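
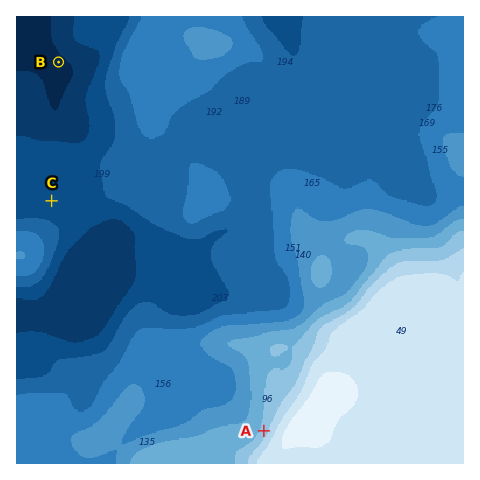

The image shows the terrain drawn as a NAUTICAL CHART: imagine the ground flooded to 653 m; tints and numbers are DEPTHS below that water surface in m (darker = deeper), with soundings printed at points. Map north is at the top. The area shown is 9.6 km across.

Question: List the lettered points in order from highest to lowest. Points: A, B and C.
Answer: A C B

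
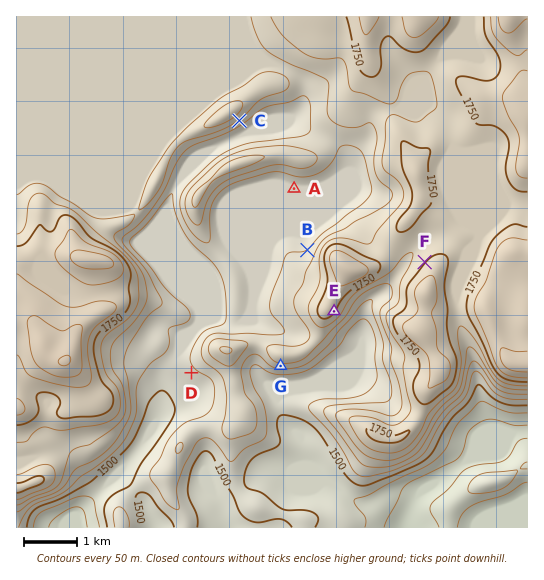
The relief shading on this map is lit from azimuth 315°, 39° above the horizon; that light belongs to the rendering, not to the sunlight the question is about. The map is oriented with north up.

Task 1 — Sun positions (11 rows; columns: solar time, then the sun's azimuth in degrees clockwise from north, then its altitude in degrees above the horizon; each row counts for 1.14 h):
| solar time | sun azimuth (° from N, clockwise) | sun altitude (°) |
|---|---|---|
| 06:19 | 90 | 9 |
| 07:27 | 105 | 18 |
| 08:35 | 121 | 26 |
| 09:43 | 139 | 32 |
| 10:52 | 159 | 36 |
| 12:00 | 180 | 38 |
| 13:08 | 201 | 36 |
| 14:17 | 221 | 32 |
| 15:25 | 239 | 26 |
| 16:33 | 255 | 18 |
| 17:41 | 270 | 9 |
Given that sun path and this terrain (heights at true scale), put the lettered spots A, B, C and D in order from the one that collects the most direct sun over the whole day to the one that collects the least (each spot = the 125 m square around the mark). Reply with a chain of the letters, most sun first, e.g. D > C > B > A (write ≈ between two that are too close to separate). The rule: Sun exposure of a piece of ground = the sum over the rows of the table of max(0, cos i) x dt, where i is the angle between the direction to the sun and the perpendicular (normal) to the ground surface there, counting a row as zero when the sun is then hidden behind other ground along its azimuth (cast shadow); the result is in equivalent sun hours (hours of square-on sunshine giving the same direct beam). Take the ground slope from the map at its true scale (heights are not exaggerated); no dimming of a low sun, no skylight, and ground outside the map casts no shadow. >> C > D > A > B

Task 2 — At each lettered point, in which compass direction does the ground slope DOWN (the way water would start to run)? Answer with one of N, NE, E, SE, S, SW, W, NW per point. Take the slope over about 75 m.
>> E SE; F NW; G S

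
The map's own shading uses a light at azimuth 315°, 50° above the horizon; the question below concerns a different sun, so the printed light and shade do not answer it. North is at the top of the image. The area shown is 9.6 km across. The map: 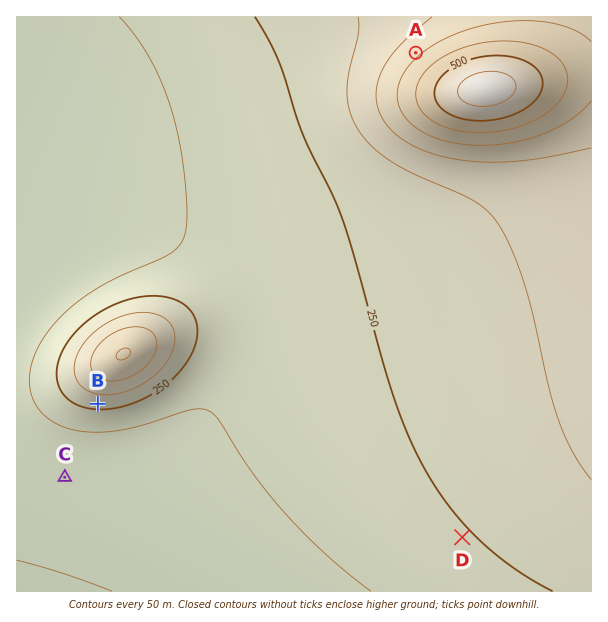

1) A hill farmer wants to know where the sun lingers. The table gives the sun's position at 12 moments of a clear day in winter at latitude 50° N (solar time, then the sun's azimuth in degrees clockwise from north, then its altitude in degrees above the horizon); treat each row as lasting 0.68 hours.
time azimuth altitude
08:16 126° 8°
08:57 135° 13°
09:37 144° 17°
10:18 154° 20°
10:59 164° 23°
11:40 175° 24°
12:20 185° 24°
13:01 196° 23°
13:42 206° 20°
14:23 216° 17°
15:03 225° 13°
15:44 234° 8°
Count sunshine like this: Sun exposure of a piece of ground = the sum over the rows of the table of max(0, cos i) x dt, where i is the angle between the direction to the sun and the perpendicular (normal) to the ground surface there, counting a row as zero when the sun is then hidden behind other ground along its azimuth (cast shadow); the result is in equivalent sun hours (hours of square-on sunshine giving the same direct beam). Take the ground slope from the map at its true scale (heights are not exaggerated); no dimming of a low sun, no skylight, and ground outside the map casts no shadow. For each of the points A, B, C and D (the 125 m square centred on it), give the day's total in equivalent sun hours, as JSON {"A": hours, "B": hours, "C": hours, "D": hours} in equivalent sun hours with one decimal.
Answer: {"A": 1.6, "B": 3.6, "C": 2.5, "D": 2.6}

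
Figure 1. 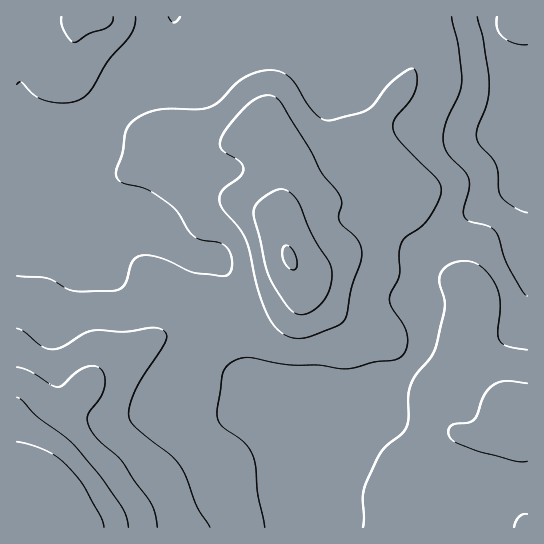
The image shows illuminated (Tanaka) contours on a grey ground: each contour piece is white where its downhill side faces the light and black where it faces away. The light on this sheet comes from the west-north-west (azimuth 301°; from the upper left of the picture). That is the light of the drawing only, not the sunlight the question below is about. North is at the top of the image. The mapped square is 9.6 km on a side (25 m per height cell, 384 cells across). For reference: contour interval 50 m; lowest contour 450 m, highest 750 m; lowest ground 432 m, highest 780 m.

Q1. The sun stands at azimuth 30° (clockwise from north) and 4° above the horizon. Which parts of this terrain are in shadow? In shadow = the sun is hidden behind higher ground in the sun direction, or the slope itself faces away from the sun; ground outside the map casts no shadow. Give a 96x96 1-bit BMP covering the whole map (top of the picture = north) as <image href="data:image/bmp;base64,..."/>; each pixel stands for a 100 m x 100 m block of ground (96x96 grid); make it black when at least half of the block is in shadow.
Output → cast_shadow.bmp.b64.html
<image width="96" height="96" href="data:image/bmp;base64,Qk2+BAAAAAAAAD4AAAAoAAAAYAAAAGAAAAABAAEAAAAAAIAEAAATCwAAEwsAAAIAAAAAAAAA////AAAAAAAAAAAAAAAAAAAAAAAAAAAAAAAAAAAAAAAAAAAAAAAAAAAAAAAAAAAAAAAAAAAAAAAAAAAAAAAAAAAAAAAAAAAAAAAAAAAAAAAAAAAAAAAAAAAAAAAAAAAAAAAAAAAAAAAAAAAAAAAAAAAAAAAAAAAAAAAAAAAAAAAAAAAAAAAAAAAAAAAAAAAAAAAAAAAAAAAAAAAAAAAAAAAAAAAAAAAAAAAAAAAAAAAAAAAAAAAAAAAAAAAAAAAAAAAAAAAAAAAAAAAAAAAAAAAAAAAAAAAAAAAAAAAAAAAAAAAAAAAAAAAAAAAAAAAAAAAAAAAAAAAAAAAAAAAAAAAAAAAAAAAAAAAAAAAAAAAAAAAAAAAAAAAAAAAAAAAAAAAAAAAAAAAAAAAAAAAAAAAAAAAAAAAAAAAAAAAAAAAAAAAAAAAAAAAAAAAAAAAAAB4AAAAAAAAAAAAAAD/AAAAAAAAAAAAAAP/wAAAAAAAAAAAAAP/8AAAAAAAAAAAAAP/+AAAAAAAAAAAAAP//gAAAAAAAAAAAAP//wAAAAAAAAAAAAP//wAAAAAAAAAAAAP//gAAAAAAAAAAAAP//AAAAAAAAAAAAAP//AAAAAAAAAAAAAP/+AAAAAAAAAAAAAP/+AAAAAAAAAAAAAP/8AAAAAAAAAAAAAP/8AAAAAAAAAAAAAf/8AAAAAAAAAAAAAf/4AAAAAAAAAAAAA//4AAAAAAAAAAAAA//wAAAAAAAAAAAAA//wAAAAAAAAAAAAB//gAAAAAAAAAAAAB//gAAAAAAAAAAAAD//AAAAAAAAAAAAAD/+AAAAAAAAAAAAAH/+AAAAAAAAAAAAAH/8AAAAAAAAAAAAAH/8AAAAAAAAAAAAAH/4AAAAAAAAAAAAAH/4AAAAAAAAAAAAAH/wAAAAAAAAAAAAAD/wAAAAAAAAAAAAAD/AAAAAAAAAAAAAAA8AAAAAAAAAAAAAAAAAAAAAAAAAAAAAAAAAAAAAAAAAAAAAAAAAAAAAAAAAAAAAAAAAAAAAAAAAAAAAAAAAAAAAAAAAAAAAAAAAAAAAAAAAAAAAAAAAAAAAAAAAAAAAAAAAAAAAAAAAAAAAAAAAAAAAAAAAAAAAAABAAAAAAAAAAAAAAADgAAAAAAAAAAAAAABgAAAAAAAAAAAAAAAAAAAAAAAAAAAAAAAAAAAAAAAAAAAAAAAAAAAAAAAAAAAAAAAAAAAAAAAAHAAAAAAAAAAAAAAAHwAAAAAAAAAAAAAAH4AAAAAAAAAAAAAAH4AAAAAAAAAAAAAAD4AAAAAAAAAAAAAAD4AAAAAAAAAAAAAABwAAAAAAAAAAAAAAAAAAAAAAAAAAAAAAAAAAAAAAAAAAAAAAAAAAAAAAAAAAAAAAAAAAAAAAAAAAAAAAAAAAAAAAAAAAAAAAAAAAAAAAAAAAAAAAAAAAAAAAAAAAAAAQAAAAAAAAAAAAAAAYAAAAAAAAAAAAAAAYAAAAAAAAAAAAAAAAAAAAAAAAAAAAAAAAAAAAAAAAAAAAAAAAAAAAAAAAAAAAAAAA="/>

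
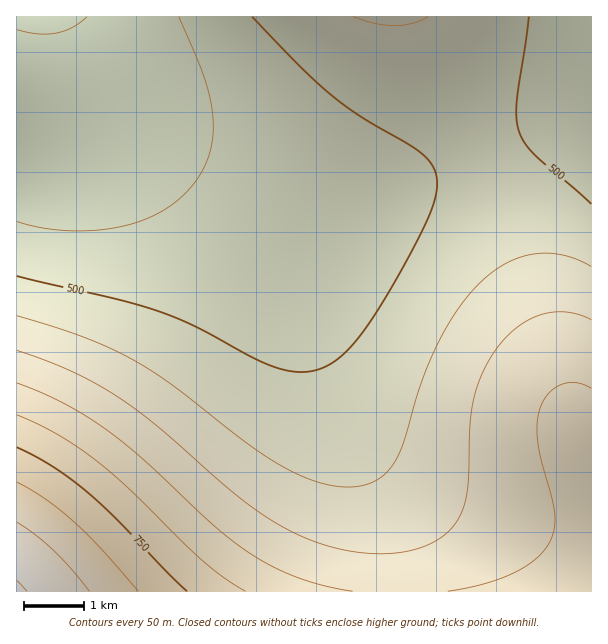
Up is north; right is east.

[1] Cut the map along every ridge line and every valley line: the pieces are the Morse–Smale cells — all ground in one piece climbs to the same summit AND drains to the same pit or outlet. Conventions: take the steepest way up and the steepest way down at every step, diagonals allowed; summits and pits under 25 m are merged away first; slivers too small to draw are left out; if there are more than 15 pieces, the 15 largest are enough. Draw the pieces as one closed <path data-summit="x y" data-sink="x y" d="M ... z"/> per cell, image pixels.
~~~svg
<path data-summit="17 591" data-sink="33 17" d="M54 16l-38 1 0 574 382 1-1-41-11-44-56-112-17-45-24-83-11-21-23-28-33-26-46-30-69-38-22-17-9-14-16-66z"/><path data-summit="591 591" data-sink="33 17" d="M95 112l-3 1 15 11 69 38 46 30 33 26 23 28 11 21 24 83 17 45 56 112 10 33 3 52 193-1 0-144-9-3-77-223-27-70-87 37-50 18-22 5-27 0-38-12-76-42-65-31z"/><path data-summit="392 17" data-sink="33 17" d="M419 16l-362 0-1 4 18 67 8 14 17 15 156 83 38 12 27 0 22-5 27-8 109-48z"/><path data-summit="591 591" data-sink="591 17" d="M591 110l-43 12-70 28 21 50 84 244 4 2 5 0z"/><path data-summit="392 17" data-sink="591 17" d="M591 16l-171 1 59 133 69-28 44-12z"/>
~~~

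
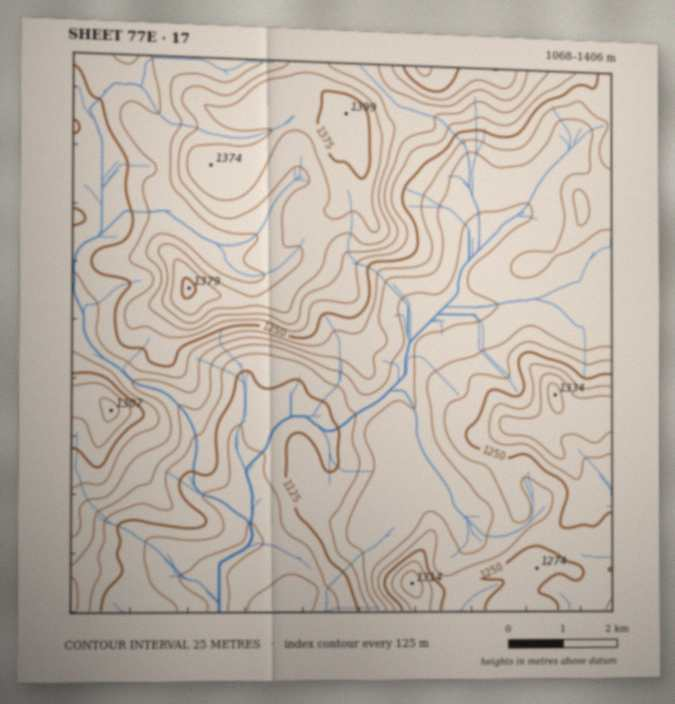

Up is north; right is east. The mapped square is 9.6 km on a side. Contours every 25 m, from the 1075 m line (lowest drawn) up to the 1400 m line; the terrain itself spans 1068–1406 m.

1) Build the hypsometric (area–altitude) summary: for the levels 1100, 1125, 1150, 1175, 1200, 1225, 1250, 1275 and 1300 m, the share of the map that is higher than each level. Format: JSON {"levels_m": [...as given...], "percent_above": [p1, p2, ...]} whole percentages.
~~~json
{"levels_m": [1100, 1125, 1150, 1175, 1200, 1225, 1250, 1275, 1300], "percent_above": [95, 89, 84, 78, 62, 52, 39, 29, 21]}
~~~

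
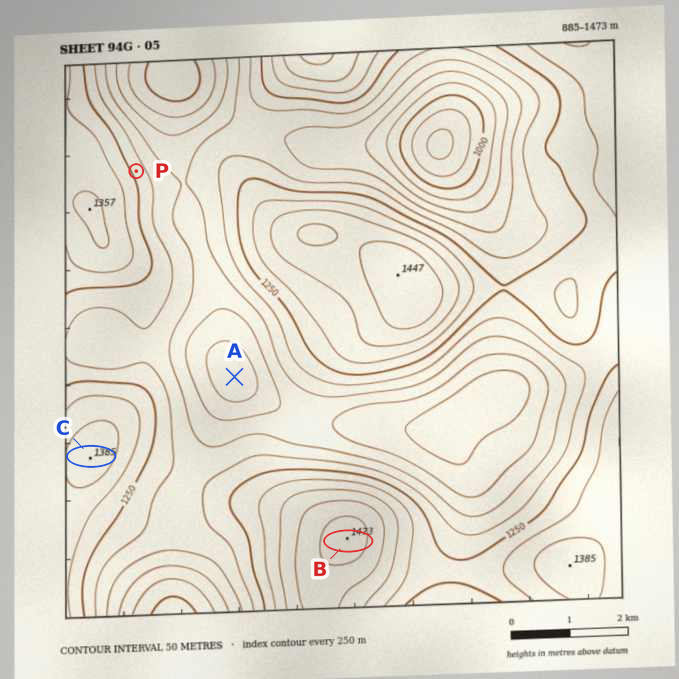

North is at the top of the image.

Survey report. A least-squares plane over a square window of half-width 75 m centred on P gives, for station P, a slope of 12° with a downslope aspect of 63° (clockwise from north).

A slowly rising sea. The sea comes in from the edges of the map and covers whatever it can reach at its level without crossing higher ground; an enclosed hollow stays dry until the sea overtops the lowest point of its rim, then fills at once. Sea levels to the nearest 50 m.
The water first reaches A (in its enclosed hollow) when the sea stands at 1150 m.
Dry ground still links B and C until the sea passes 1200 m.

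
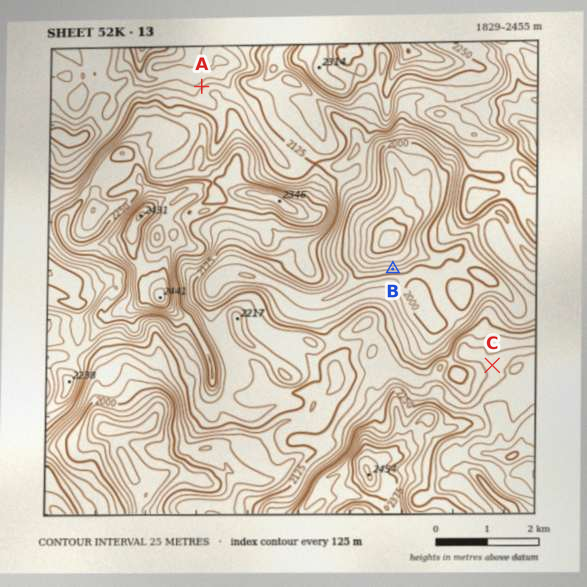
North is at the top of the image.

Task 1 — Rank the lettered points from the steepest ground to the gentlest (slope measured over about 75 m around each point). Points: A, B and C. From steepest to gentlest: B A C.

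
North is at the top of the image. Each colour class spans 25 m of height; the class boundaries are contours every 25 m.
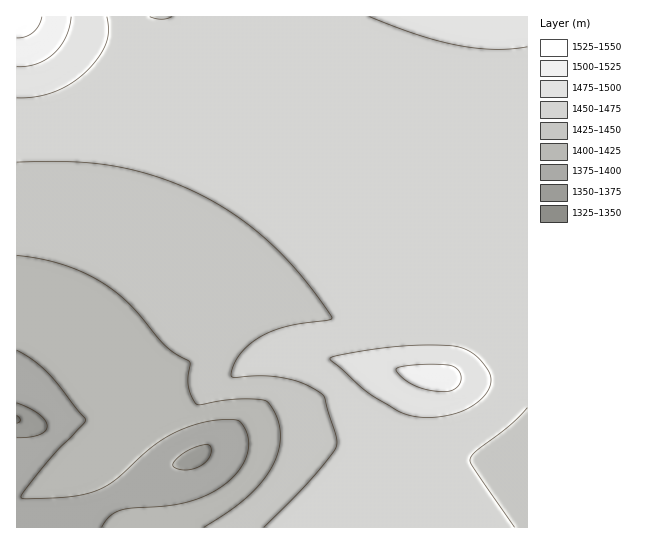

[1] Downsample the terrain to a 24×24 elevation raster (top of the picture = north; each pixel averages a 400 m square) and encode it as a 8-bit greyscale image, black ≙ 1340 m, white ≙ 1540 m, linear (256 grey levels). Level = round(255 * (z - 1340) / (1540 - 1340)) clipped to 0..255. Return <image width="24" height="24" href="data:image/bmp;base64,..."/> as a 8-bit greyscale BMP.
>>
<image width="24" height="24" href="data:image/bmp;base64,Qk12BgAAAAAAADYEAAAoAAAAGAAAABgAAAABAAgAAAAAAEACAAATCwAAEwsAAAABAAAAAAAAAAAAAAEBAQACAgIAAwMDAAQEBAAFBQUABgYGAAcHBwAICAgACQkJAAoKCgALCwsADAwMAA0NDQAODg4ADw8PABAQEAAREREAEhISABMTEwAUFBQAFRUVABYWFgAXFxcAGBgYABkZGQAaGhoAGxsbABwcHAAdHR0AHh4eAB8fHwAgICAAISEhACIiIgAjIyMAJCQkACUlJQAmJiYAJycnACgoKAApKSkAKioqACsrKwAsLCwALS0tAC4uLgAvLy8AMDAwADExMQAyMjIAMzMzADQ0NAA1NTUANjY2ADc3NwA4ODgAOTk5ADo6OgA7OzsAPDw8AD09PQA+Pj4APz8/AEBAQABBQUEAQkJCAENDQwBEREQARUVFAEZGRgBHR0cASEhIAElJSQBKSkoAS0tLAExMTABNTU0ATk5OAE9PTwBQUFAAUVFRAFJSUgBTU1MAVFRUAFVVVQBWVlYAV1dXAFhYWABZWVkAWlpaAFtbWwBcXFwAXV1dAF5eXgBfX18AYGBgAGFhYQBiYmIAY2NjAGRkZABlZWUAZmZmAGdnZwBoaGgAaWlpAGpqagBra2sAbGxsAG1tbQBubm4Ab29vAHBwcABxcXEAcnJyAHNzcwB0dHQAdXV1AHZ2dgB3d3cAeHh4AHl5eQB6enoAe3t7AHx8fAB9fX0Afn5+AH9/fwCAgIAAgYGBAIKCggCDg4MAhISEAIWFhQCGhoYAh4eHAIiIiACJiYkAioqKAIuLiwCMjIwAjY2NAI6OjgCPj48AkJCQAJGRkQCSkpIAk5OTAJSUlACVlZUAlpaWAJeXlwCYmJgAmZmZAJqamgCbm5sAnJycAJ2dnQCenp4An5+fAKCgoAChoaEAoqKiAKOjowCkpKQApaWlAKampgCnp6cAqKioAKmpqQCqqqoAq6urAKysrACtra0Arq6uAK+vrwCwsLAAsbGxALKysgCzs7MAtLS0ALW1tQC2trYAt7e3ALi4uAC5ubkAurq6ALu7uwC8vLwAvb29AL6+vgC/v78AwMDAAMHBwQDCwsIAw8PDAMTExADFxcUAxsbGAMfHxwDIyMgAycnJAMrKygDLy8sAzMzMAM3NzQDOzs4Az8/PANDQ0ADR0dEA0tLSANPT0wDU1NQA1dXVANbW1gDX19cA2NjYANnZ2QDa2toA29vbANzc3ADd3d0A3t7eAN/f3wDg4OAA4eHhAOLi4gDj4+MA5OTkAOXl5QDm5uYA5+fnAOjo6ADp6ekA6urqAOvr6wDs7OwA7e3tAO7u7gDv7+8A8PDwAPHx8QDy8vIA8/PzAPT09AD19fUA9vb2APf39wD4+PgA+fn5APr6+gD7+/sA/Pz8AP39/QD+/v4A////ADw9QUdNUVRZYGt4hZCZoKSmpqSgm5aQiUxOTUtJR0RESVVmd4WQl5udnpyZlZGLhkRVXVpSRTkxMz9SZ3qHkJWXl5aUkY2IgjlHV2FiVkQzKzNFXHGAipCTlZWUkY2HgSIzSFVdX1pNQDxHW259iJGYnaCgnZePhSU9Sk9UWV1hYlxbZHJ/i5ahqrCzsaidkUNJTlRYWl1lcnx7e3+Hk6CvvMbNy7iom0lOU1hdYWRocoKPlZecpK+7xczQy7innE9TV1xhZWpuc3uIk5ufoqSoq66vraWel1VZXGBlaW5yd3t/houPkJGSk5WWl5aTkFxfYmVpbXF2en6BhYiKjI6QkZGSkpGRkGNlaGtucXV5fYCEh4mMjpCRkpOTk5OTkmtsbnBzdnl9gIOGiYyOkJGTlJSVlZWVlHJzdXZ5e36BhIaJjI6QkpOUlZaXl5eXlnp6e31+gIOFh4qMjpCSlJWWl5iYmZmZmIGBgoOEhoiJi42PkZOVlpeYmZqampqamoiIiImKi4yOj5GTlJaXmJmam5ycnJycnI+Ojo+PkJGSk5WWl5iam5ycnZ2enp6enpeWlZWUlZWWl5iZmpucnZ6en6CgoKCgoKKgnpuamZmam5ucnZ6fn6ChoaKioqOjo7KvqaOfnp2dnp6foKChoqKjpKSlpaWlpcjBtquloZ+foKGioqOjpKWlpqenqKipqODVw7Opop6dn6OkpaWmpqeoqaqrq6ysrPHizLiqnZSUnaSmp6ioqaqrrK2vsLGxsQ=="/>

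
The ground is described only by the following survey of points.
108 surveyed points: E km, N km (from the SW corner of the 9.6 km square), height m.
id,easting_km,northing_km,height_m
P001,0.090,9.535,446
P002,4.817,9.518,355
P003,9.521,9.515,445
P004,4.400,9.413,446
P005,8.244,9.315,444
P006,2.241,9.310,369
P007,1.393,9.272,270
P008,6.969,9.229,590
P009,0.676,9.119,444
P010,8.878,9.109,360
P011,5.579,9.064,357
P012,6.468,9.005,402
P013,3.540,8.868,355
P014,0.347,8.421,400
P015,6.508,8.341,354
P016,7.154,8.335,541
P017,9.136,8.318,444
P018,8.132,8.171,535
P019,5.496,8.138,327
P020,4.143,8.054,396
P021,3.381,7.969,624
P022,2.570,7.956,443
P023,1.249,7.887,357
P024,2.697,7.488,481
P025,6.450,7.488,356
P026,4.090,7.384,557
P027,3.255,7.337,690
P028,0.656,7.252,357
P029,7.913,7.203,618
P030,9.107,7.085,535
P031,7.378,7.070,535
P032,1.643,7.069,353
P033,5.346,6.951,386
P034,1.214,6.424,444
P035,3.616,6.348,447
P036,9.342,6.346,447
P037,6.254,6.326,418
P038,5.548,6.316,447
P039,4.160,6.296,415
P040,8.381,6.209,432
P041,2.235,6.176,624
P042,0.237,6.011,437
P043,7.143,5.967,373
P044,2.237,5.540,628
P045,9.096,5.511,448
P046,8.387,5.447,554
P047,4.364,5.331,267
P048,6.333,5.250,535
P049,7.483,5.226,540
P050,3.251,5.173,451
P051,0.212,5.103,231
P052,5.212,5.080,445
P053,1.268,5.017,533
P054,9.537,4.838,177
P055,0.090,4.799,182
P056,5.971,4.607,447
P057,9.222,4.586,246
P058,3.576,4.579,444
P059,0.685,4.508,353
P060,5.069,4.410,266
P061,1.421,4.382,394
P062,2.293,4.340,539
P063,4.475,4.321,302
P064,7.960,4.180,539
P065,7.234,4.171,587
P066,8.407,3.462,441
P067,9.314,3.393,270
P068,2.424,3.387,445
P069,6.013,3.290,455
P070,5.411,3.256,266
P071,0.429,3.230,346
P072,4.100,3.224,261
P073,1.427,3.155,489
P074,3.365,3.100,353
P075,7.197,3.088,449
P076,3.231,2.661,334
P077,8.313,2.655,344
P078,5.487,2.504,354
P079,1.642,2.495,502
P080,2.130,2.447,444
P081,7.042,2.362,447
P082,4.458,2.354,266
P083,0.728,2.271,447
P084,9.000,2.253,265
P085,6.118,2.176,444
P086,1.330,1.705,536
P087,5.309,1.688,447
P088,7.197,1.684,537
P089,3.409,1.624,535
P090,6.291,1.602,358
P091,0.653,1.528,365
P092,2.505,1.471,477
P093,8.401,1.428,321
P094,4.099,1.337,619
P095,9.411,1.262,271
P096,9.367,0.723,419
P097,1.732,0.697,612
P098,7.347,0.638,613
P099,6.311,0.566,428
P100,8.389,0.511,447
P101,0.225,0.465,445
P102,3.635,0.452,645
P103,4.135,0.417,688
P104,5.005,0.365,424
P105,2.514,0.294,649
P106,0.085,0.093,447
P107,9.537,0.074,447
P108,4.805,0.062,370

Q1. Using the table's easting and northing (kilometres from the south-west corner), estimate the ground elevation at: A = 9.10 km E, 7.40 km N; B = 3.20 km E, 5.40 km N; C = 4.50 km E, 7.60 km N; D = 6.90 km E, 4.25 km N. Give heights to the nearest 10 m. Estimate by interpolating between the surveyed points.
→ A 450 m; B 520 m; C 540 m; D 520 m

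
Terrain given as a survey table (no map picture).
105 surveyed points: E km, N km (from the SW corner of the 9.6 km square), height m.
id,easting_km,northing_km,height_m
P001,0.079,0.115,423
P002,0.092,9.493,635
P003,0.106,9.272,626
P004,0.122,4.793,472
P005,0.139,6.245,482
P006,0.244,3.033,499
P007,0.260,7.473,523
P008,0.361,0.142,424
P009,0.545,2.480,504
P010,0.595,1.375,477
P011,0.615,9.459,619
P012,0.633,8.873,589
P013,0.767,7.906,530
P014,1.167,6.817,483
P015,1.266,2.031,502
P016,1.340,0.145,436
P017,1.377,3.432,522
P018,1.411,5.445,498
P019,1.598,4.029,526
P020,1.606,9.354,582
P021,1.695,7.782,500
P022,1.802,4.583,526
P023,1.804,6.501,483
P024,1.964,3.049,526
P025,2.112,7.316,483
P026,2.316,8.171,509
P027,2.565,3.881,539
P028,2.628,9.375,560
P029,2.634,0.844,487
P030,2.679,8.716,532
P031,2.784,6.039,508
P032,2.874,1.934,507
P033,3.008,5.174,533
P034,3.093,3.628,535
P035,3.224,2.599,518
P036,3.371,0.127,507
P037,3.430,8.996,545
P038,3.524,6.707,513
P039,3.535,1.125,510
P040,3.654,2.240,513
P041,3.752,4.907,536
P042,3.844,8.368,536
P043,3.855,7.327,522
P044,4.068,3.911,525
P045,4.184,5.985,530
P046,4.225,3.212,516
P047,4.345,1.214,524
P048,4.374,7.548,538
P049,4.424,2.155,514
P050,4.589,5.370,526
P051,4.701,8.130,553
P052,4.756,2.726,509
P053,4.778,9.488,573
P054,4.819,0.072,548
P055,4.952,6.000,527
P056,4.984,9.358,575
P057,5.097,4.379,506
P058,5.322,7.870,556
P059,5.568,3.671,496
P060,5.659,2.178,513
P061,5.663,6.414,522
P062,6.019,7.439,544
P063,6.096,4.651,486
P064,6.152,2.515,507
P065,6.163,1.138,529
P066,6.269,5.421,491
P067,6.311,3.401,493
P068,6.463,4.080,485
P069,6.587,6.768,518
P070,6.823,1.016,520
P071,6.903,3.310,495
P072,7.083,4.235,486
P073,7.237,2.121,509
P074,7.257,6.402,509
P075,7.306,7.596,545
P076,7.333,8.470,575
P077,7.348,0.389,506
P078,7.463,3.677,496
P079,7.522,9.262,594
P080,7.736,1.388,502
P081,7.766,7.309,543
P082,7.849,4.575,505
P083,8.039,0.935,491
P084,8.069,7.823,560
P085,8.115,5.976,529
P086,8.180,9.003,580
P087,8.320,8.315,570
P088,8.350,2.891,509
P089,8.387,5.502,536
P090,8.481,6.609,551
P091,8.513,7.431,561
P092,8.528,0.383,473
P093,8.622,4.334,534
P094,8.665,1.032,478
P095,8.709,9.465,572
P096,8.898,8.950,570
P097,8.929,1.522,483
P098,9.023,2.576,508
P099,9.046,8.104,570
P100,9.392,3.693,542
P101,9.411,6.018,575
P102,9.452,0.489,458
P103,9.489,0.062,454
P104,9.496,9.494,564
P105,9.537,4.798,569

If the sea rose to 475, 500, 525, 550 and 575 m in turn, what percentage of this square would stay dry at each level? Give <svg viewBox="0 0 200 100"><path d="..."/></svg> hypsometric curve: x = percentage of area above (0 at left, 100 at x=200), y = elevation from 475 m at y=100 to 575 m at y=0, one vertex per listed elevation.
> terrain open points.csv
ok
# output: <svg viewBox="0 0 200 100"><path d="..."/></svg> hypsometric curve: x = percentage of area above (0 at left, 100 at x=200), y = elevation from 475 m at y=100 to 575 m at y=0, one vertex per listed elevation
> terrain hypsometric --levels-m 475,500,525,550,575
<svg viewBox="0 0 200 100"><path d="M190 100l-42-25-66-25-44-25-27-25"/></svg>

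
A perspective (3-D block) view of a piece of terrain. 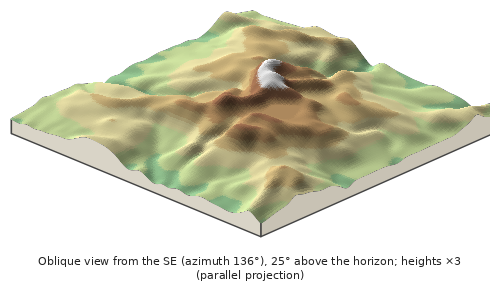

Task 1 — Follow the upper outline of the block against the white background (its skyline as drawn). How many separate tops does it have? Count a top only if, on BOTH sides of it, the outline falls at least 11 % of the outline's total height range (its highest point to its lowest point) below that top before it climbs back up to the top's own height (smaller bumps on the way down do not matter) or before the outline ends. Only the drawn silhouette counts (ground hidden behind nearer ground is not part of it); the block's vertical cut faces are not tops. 1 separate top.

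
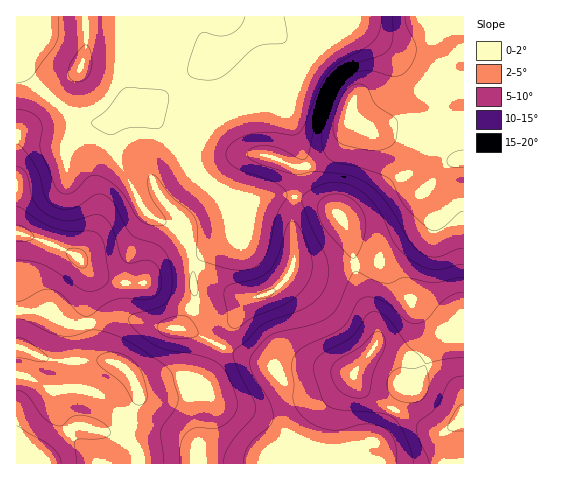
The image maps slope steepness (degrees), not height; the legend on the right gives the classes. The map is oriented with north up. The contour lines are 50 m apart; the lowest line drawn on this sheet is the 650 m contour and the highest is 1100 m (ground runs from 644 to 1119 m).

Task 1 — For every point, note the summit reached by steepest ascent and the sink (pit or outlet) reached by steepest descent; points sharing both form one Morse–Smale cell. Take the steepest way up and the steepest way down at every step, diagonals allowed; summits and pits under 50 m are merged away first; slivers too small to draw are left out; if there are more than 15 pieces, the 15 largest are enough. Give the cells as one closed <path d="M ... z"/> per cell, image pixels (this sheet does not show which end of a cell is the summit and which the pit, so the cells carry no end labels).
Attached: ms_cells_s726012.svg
<path d="M463 16l-198 0-1 9-27 23-15 9-15 2-22 21-42 31 4 2 31 32 17 26 11 11 35 25 17-8 14-3 22 1 4-18 0-7-3-5 14-2 20-11 15-17 6-19 15 10 12 0 34-7 10-8 9-26 7-12 19-19 8-4z"/><path d="M49 311l-33 1 1 152 447-1-1-146-20 19-11 14-5 11 0 3 3 3-6-2-7 23-3 2-12-1-12 27-15 25-41 19-18 3-22-23-20-16-25-12-25-6-17-13-14-1-33 7-16-1-4-3-8-19-7-8-22-9-7-6-8-29-20-1z"/><path d="M17 44l-1 188 40 14 24 13 8 17-1 42 2 6 20-6 14-1 39 11 18 0 9-13 6-14-2-32 3-6 8-9 31-18 4-6-21 9-22 3-9-3-20-15-17-8-10-13-21-42-6-21-1-18-6 1-23-1-35-26-24-26-6-13z"/><path d="M463 52l-7 4-19 19-7 12-7 23-7 9-39 9-12 0-15-10-6 19-15 17-20 11-14 2 3 5-3 24 23 7 16 8 8 7 8 18 5 28 12-1 10-4 14-14 28-17 8-10-1-19 4 24-10 12-24 20-3 5 0 11 19 31 33 31 19-17z"/><path d="M264 16l-140 1-1 43 3 20 4 22 6 7-12 3-12 10-2 4 5 25 28 58 7 7 17 8 25 17 17 0 27-9 4-5 1-19-35-26-11-11-17-26-31-32-4-2 42-31 22-21 15-2 15-9 27-23z"/><path d="M222 346l-3 2-13 26-2 7 2 11 18 14 25 6 25 12 20 16 22 23 18-3 41-19 15-25 12-27 12 1 4-5 6-17 0-4-22-10-19-7-8 0-21 27-31-6-44 3-15-9-26-8z"/><path d="M354 266l-18 2-43-1-5 10-10 11-9 6-16 3-8 7-25 42 18 8 26 8 15 9 44-3 31 6 17-21 7-14-3-16-13-25z"/><path d="M124 16l-108 1 1 35 7 18 24 26 35 26 23 1 23-14 7 0-6-7-4-22-3-20z"/><path d="M292 196l-26 1-25 11 0 14-3 12-34 20-8 9-3 6 2 32-10 20-9 8 14 2 31 14 24-42 8-6 18-5 13-11 8-14 3-11-3-26 3-33z"/><path d="M123 317l-33 6-2 2 2 5 6 23 7 6 22 9 7 8 8 19 7 4 13 0 23-6 23-1-2-11 16-36-37-16-21-1z"/><path d="M425 198l2 20-8 10-28 17-14 14-10 4-13 2 8 33 14 30 2 11-4 8 16 3 35 15 5-11 15-20-33-32-19-31 0-11 3-5 24-20 10-12z"/><path d="M19 233l-3 1 0 77 33 0 19 12 20 1 0-48-8-17-24-13z"/><path d="M298 197l-3 0-3 12 3 36-3 21 44 2 18-2-4-30-8-18-8-7-16-8z"/>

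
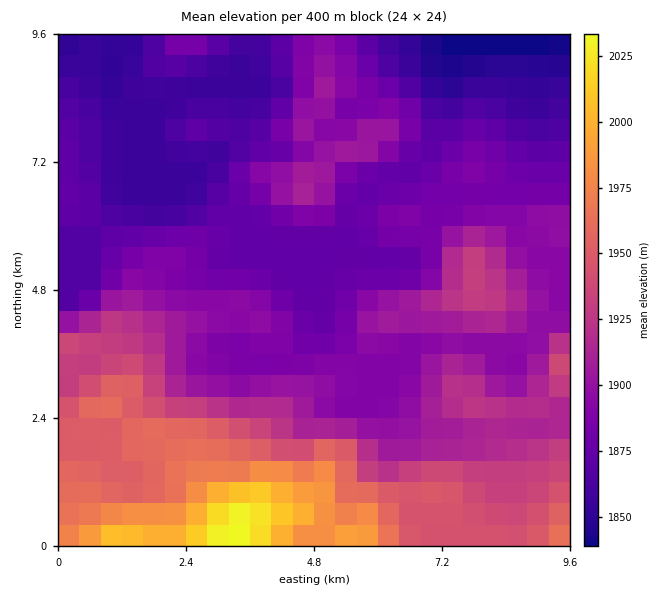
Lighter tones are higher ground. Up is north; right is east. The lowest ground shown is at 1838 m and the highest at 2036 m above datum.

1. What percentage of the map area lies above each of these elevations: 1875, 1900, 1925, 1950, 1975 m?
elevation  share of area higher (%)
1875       71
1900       41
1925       26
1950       15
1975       6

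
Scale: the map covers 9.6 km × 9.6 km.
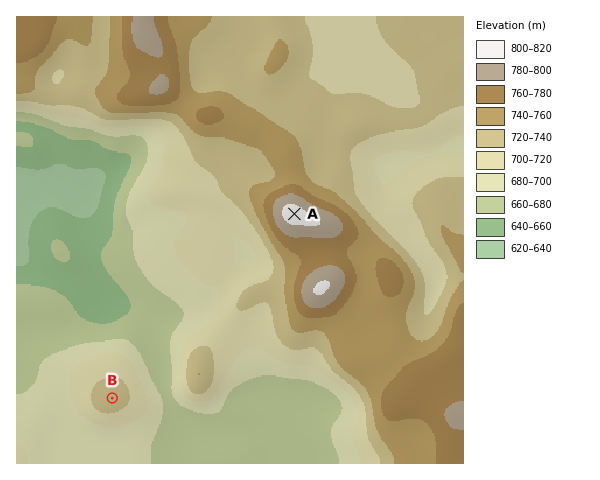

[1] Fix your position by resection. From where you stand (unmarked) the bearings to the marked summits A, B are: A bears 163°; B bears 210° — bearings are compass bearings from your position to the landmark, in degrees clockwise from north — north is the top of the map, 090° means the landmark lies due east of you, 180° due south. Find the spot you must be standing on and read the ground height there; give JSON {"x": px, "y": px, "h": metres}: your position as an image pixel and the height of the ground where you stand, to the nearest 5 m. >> {"x": 268, "y": 128, "h": 745}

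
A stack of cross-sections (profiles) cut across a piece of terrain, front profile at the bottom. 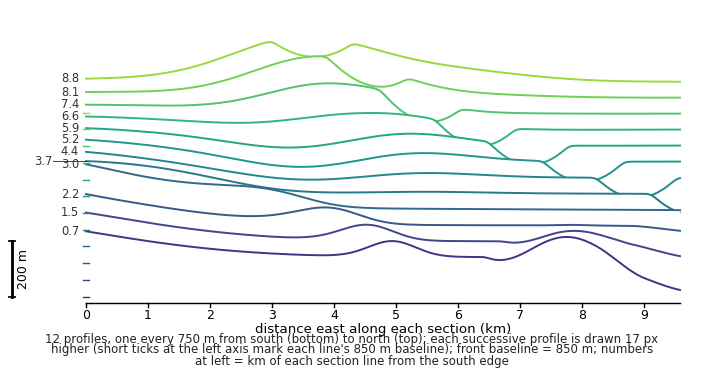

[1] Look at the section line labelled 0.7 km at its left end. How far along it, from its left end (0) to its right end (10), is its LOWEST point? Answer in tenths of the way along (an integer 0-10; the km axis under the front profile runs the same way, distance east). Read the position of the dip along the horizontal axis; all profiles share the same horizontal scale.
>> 10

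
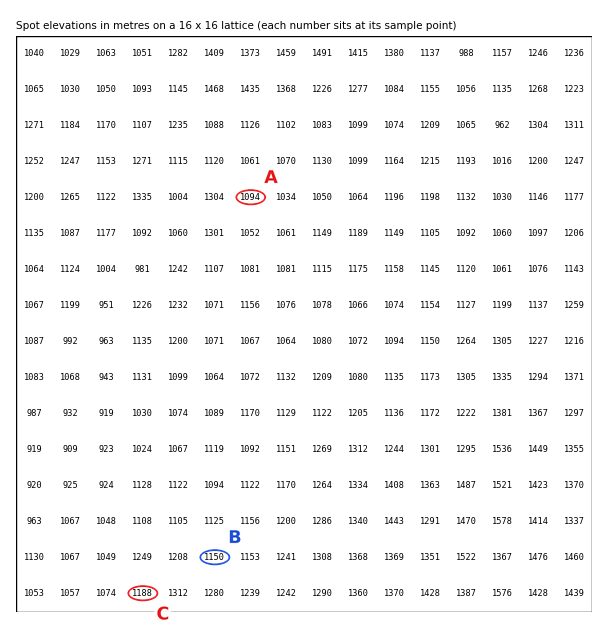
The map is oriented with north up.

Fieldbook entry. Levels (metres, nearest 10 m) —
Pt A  1090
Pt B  1150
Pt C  1190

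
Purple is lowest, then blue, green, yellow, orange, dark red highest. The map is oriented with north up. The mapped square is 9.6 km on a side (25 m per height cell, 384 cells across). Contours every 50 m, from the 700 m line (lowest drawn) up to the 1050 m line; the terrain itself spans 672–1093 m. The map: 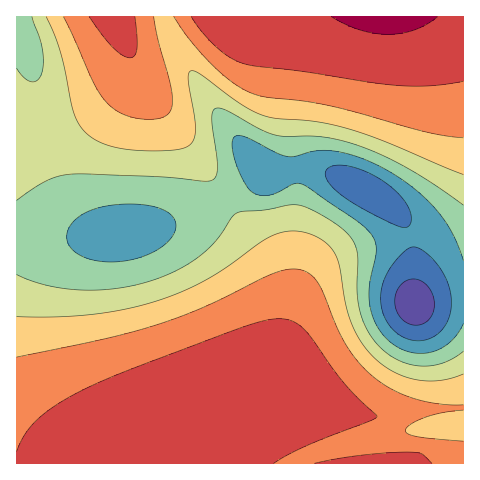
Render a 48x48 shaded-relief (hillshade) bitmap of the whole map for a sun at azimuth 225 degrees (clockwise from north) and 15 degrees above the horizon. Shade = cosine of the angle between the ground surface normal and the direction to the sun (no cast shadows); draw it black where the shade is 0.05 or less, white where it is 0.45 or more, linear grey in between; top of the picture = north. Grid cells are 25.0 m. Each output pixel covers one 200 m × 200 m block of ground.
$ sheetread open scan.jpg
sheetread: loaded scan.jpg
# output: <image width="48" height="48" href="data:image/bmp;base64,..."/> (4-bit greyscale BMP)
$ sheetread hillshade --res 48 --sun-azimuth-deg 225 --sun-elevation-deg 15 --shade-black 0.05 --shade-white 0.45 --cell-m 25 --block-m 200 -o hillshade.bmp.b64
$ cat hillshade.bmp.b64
<image width="48" height="48" href="data:image/bmp;base64,Qk32BAAAAAAAAHYAAAAoAAAAMAAAADAAAAABAAQAAAAAAIAEAAATCwAAEwsAABAAAAAAAAAAAAAAABEREQAiIiIAMzMzAERERABVVVUAZmZmAHd3dwCIiIgAmZmZAKqqqgC7u7sAzMzMAN3d3QDu7u4A////AIiIiIiIiIiIiIiIiHeJmZh3ZVREVVZmZoiIiIiIiIiIiIiIiIiImZiHdmVVVVVVVYiIiIiIiIiIiIiIiIiIiZmZiHdmVVRERIiIiIiIiIiIiIiIiIiIiImZmZmId3ZmZoiIiIiIiIiIiIiIiIiIh3eIiIiIiIiIiIiIiIiIiIiIiIiIiIiId3d3d3d3d3iImYiIiIiIiIiIiIiIiIiId3d3dmZVVVZmd3d3d3d3eIiIiIiIiIiHd3d3ZmVUREVVZnd3d3d3d3d3eIiIiId3d3d2ZlRDM0RFZnd3d3d3d3d3d3d3d3d3d3d2ZUQyIjNFZnd3d3d3d3d3d3d3d3d3d3dmVDMhEiNFZnd3d3d3d3d3d3d3d3d3d3ZlVDIRESNFZ3d3dmZnd3d3d3d3d3d3d3ZlQyEAASNWd2ZmZmZmZmZ3d3d3d3d3d3ZVQxEAATRniGZmZmZmZmZmZ3d3d3d3d2ZUMhAAEkV4mWZmZmZmZmZmZnd3d3d3d2ZUMhEBI1eJqmZmZmZmZmZmZmd3d3d3d2ZUMiESNXiqu2ZmZmVVZmZmZmd3d3d3dmZUMyIjRoq7u2ZmZlVVZmZmZmd3d3d3dmZUQzM0Z5q8y2ZmZmZmZmZmZnd3d3d3dmZVRDRFeKvMy2ZmZmZmZmZmZ3d3d3d3dmZVRERWeau8u2ZmZmZmZmZ3d3d3d3d3dmZVVEVWeKq7u3dmZmZmd3d3d3eIh3d3dmZVRERWeJqrund3d3d3d3d4iIiIiId3dmZVRERVZ4mqqnd3d3d3iIiIiIiIiId3dmVUQzNFZ4mqu3d3eIiIiIiZmZmZiId2ZlVDMiM0Z4qru4iIiIiImZmZmZmZiHZmZVQzIiI1aKu7u4iIiImZmZmaqpmZh2VFVUQyESNXirzMy4iIiZmZmqqqqqqZdkM1VUMiIjV5vN3cy4iImZmaqqqqqqqYdTNGZlMzNGm83u3cy4iImZmqqqqqqqmXZDRoh2VFaKze7u3Mu4iImZqqqqqqqqmGQ0aKqXZom97//t3LuoiImZqqqqqqqph1RFi8upiaze/+7dy7qoiImaqqqqqqqZdkRYrMuqq83u7u3Mu6qniImaqqqqqqmYZUR6zdy7vN3u7dzLuqqneImaqqqqqpmHVEac7cy7zN3d3Mu7qqmXd4maqqqqqZh2RGnO7cu8zMzMy7uqqpmXd4mqqqqqmYdkRYve7Mu7vMy7u6qqmZmWd4mqqqqpmYZUR63u3Lu7u7u7qqqZmZmWZ5qquqqpmHVEac7ty7qruqqqqpmZmZmWaJq7uqqpmGRFi97cuqqqqqqqmZmZmZmWeKu7u6qZh1RGre3LqqqqqqmZmZmZmZiGeau7u6qZdkRYzu26qZmZmZmZmZmZmIiGirzLu6qYdUR63tyqmZmZmZmZmZmZiIiHm8zMu6mXZEac3cupmZmZmZmZmZmZmIiIrN3MuqmHVFe93LqZmZmZmZmaqqqZmIiKvd3MuqmGVGnN26mZmZmZmZmqu7qpmIiLzd3Luql2RHrdy6mZmZmZmZq7u7qpmIiA=="/>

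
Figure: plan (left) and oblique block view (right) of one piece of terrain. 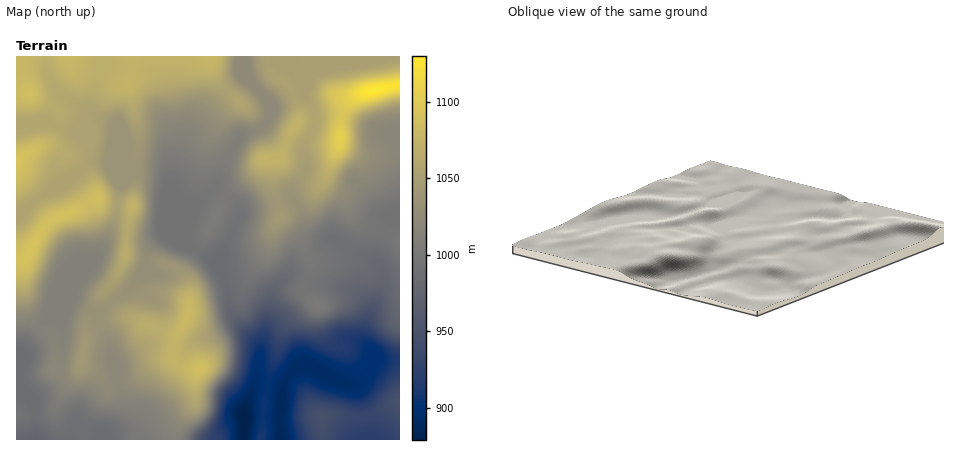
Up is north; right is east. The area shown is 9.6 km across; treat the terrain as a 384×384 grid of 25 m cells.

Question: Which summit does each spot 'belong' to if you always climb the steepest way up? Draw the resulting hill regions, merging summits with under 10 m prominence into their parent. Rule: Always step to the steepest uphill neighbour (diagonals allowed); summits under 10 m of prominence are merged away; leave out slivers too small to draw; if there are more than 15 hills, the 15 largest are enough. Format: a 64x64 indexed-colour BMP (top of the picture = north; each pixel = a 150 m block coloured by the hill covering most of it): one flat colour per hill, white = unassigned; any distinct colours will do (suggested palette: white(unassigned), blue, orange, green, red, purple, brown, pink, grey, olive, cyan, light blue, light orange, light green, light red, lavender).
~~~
<image width="64" height="64" href="data:image/bmp;base64,Qk12CAAAAAAAAHYAAAAoAAAAQAAAAEAAAAABAAQAAAAAAAAIAAATCwAAEwsAABAAAAAAAAAA////ALR3HwAOf/8ALKAsACgn1gC9Z5QAS1aMAMJ34wB/f38AIr28AM++FwDox64AeLv/AIrfmACWmP8A1bDFABESIiIhEREjMzMzMzMzMzMzMzMRERGIiIiIiIiIiqqqERIiIiERIiIzMzMzMzMzMzMzMxEREYiIiIiIiIiKqqoREiIiIiIiIjMzMzMzMzMzMzMzERERiIiIiIiIiIqqqhESIiIiIiIiIzMzMzMzMzMzMzMRERGIiIiIiIiIqqqqERIiIiIiIiIjMzMzMzMzMzMzMxEREYiIiIiIiIiqqqoREiIiIiIiIiIzMzMzMzMzMzMzERERiIiIiIiIiKqqqhESIiIiIiIiIjMzMzMzMzMzMzMxERGIiIiIiIiIqqqqEREiIiIiIiIjMzMzMzMzMzMzMzEREYiIiIiIiIqqqqohEREiIiIiIiMzMzMzMzMzMzMzMRERGIiIiIiIiqqqqhERERIiIiIiIzMzMzMzMzMzMzMzEREYiIiIiIGqqqqqEREREiIiIiIjMzMzMzMzMzMzMzMRERiIiIgRERqqqqoRERESIiIiIiMzMzMzMzMzMzMzMxEREYiIEREREaqqqiEREREiIiIiMzMzMzMzMzMzMzMzERERERERERERGqqqIRERESIiIiIzMzMzMzMzMzMzMzMxEREREREREREREREhERERIiIiIjMzMzMzMzMzMzMzMzERERERERERERERESEREREiIiIiMzMzMzMzMzMzMzMzERERERERERERERERIhERESIiIiMzMzMzMzMzMzMzMzMREREREREREREREREiIRERIiIiIzMzMzMzMzMzMzMzMRERERERERERERERESIhEREiIiIzMzMzMzMzMzMzMzMRERERERERERERERERIiIREiIiIjMzMzMzMzMzMzMzMREREREREREREREREREiIiIiIiIiMzMzMzMzMzMzMzMRERERERERERERERERESIiIiIiIiYzMzMzMzMzMzMzMxERERERERERERERERERIiIiIiImZmYzMzMzMzMzMzMxEREREREREREREREREREiIiIiZmZmZmMzMzMzMzMzMzERERERERERERERERERESIiIiImZmZmZjMzMzMzMzMzMRERERERERERERERERERIiIiIiJmZmZmYzMzMzMzMzMxEREREREREREREREREREiIiIiImZmZmZmMzMzMzMzMzERERERERERERERERERESIiIiIiJmZmZmZjMzMzMzMzMRERERERERERERERERERIiIiIiIiZmZmZmMzMzMzMzMREREREREREREREREREREiIiIiIiJmZmZmZjMzMzMzMRERERERERERERERERERESIiIiIiIiZmZmZmMzMzMzMRERERERERERERERERFRERIiIiIiIiImZmZmYzMzMzERERERERERERERERERVVUREiIiIiIiIiJmZmZmMzMzEREREREREREREREREVVVVRESIiIiIiIiImZmZmZjM2ERERERERERERERERFVVVVVERIiIiIiIiIiJmZmZmZmYRERERERERERERFVVVVVVVUREiIiIiIiIiImZmZmZmZiERERERERERERFVVVVVVVVVESIiIiIiIiIiZmZmZmZmIREREREREREREVVVVVVVVVURIiIiIiIiIiImZmZmZmIhERERERERERERVVVVVVVVVVWSIiIiIiIiIiZmZmZmYiEREREXcRERERVVVVVVVVVVVZmSIiIiIiIiJmZmZmZiIhEREXd3d3ERFVVVVVVVVVVVmZkiIiIiIiImZmZmZiIiIREXd3d3d3dVVVVVVVVVVVWZmZkiIiIiIiZmZmZmIiIiF3d3d3d3d1VVVVVVVVVVVZmZmZkiIiIiImZmZmYiIiInd3d3d3d3VVVVVVVVVVVVmZmZmZIiIiIiJmZmZCIiIiJ3d3d3d3d1VVVVVVVVVVWZmZmZmSIiIiIiREREIiIiInd3d3d3d3dVVVVVVVVVVZmZmZmZkiIiIpREREQiIiIiJ3d3d3d3d1VVVVVVVVVVmZmZmZmZkimZJEREREIiIiInd3d3d3d3VVVVVVVVVVWZmZmZmZmZmSJEREREQiIiIiJ3d3d3d3dVVVVVVVVVVZmZmZmZmSIiIkREREREIiIiInd3d3d3d1VVVVVVVVVVmZmZmZmZIiIiREREREQiIiIiJ3d3d3d3VVVVVVVVVVWZmZmZmZIiIiREREREREIiIiInd3d3d3d1VVVVVVVVUZmZmZmUQiIiJEREREREQiIiIiIid3d3d3VVVVVVVRERRERJREREIiJEREREREREIiIiIiInd3d3d1VVVVURERFERERERERERERERERERERCIiIiIiJ3d3d3VVVVEREREUREREREREREREREREREREQiIiIiIid3d3cRERERERERRERERERLREREREREREREREIiIiIiF3d3cRERERERERFERERES7u0RERERERERERERCIiIiIRd3dxEREREREREURERES7u7REREREREREREREIiIiIRERFxERERERERERRERES7u7tERERERERERERERCIiIRERERERERERERERFERES7u7u0REREREREREREREQiIREREREREREREREREURERLu7u7tERERERERERERERERBERERERERERERERERRERLu7u7u0RERERERERERERERBERERERERERERERERFEREu7u7u7REREREREREREREREEREREREREREREREREURES7u7u7tEREREREREREREREQRERERERERERERERER"/>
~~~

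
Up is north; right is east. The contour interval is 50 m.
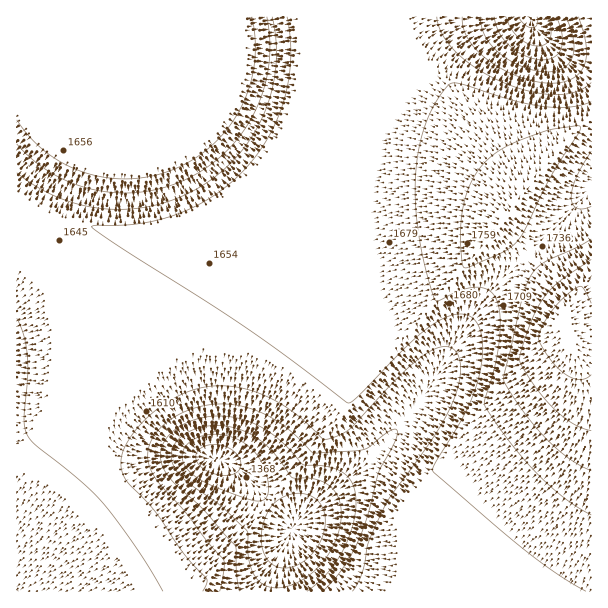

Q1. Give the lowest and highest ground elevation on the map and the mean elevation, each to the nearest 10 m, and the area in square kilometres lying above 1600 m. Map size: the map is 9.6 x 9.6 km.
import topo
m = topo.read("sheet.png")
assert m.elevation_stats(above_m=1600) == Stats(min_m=1320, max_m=1870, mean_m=1640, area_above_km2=71.4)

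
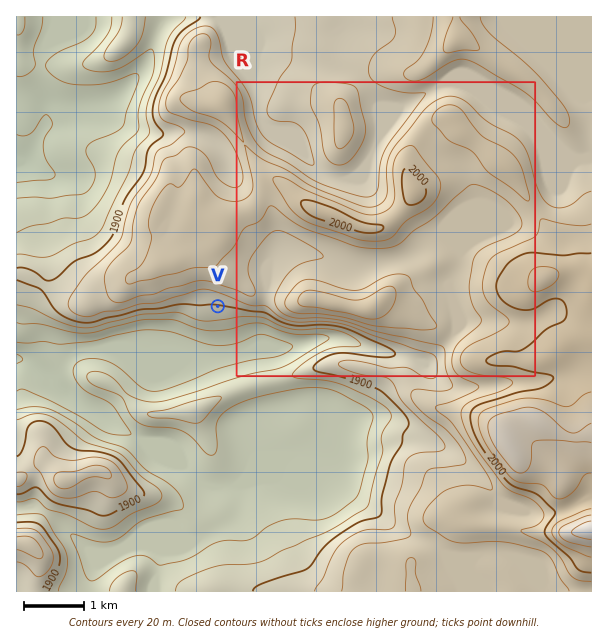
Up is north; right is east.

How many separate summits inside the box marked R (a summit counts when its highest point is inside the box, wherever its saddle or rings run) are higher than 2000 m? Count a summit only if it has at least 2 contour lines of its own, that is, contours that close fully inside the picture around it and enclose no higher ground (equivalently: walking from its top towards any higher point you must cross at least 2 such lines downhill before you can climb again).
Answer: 1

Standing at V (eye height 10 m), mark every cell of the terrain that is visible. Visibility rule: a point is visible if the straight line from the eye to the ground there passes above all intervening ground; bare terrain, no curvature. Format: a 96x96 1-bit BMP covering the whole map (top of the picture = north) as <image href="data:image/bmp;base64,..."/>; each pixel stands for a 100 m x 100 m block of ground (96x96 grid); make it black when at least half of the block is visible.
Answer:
<image width="96" height="96" href="data:image/bmp;base64,Qk2+BAAAAAAAAD4AAAAoAAAAYAAAAGAAAAABAAEAAAAAAIAEAAATCwAAEwsAAAIAAAAAAAAA////AAAAAAAAAH9/////A4AAAAAAAHj////+A4AAAAAAADz/////A4AAAAAAAB5/////h4AAAAAAAAQ/////h4AAAAwAAAAP////z8AAAAgAAAAH//////gAAAAAAAAD//////wAACAAAAAD//////AAAGAAAAAD/////+AAA/gAAAAD/////+AAD/8AAAAB//////gAB/8AAAAA//////8AAeAAAAAAf/////+AAAAAAAAAP//////AAAAAAACAD//////gAAAAAB+AA//////4AAAAAH8AAf//////wAAAgP4AAH//////4AAB4fwAAB//////4AAD//gAAAf/////4AAH//AAAAH/////4AAP/+AAAAA/////wAAP/8AAAAAD////wAAP/wAAAAAAf///gAAP/gAAAAAAP///gAAP/AAAAAAAH///gAAf+AAAAAAAA///gAD/4AAAAAAAAD7/gAD/gAPAAAAAADz/6AD+AA//AAAAAH///AH4AB//gAAAAH///APwAD//4AAAAP///wfwAH///AAAAH///4DwAf///8AAAGH8AADwB/////wAAMPgAADwD/////+AAYPwAADgH////////8f4AAAD/////////8f+AAAH/////////+f/AAAf/////////4AAAAAH//+H///+AAAAAAAAH/AA//4AAAAAAAAAD+AAeHwAAAAAAAAAD+AAcHwAAAAAAAAAD/gB8HwAAAAAAAAAD/+D/34AAAAAAAAAAH///z4AAAAAAAAAAHv//h8AAAAAAAAAADv//gcAAAAAAAAAABv/+AAAAAAAAAAAAAP/8AAAAAAAAAAAAAH/gAAAAAAAAAAAAAAQAAAAAAAAAAAAAAAAAAAAAAAAAAAAAAAAAAAAAAAAAAAAAAAAAAAAAAAAAAAAAAAAAAAAAAAAAAAAAAAAAAAAAAAAAAAAAAAAAAAAAAAAAAAAAAAAAAAAAAAAAAAAAAAAAAAAAAAAAAAAAAAAAAAAAAAAAAAAAAAAAAAAAAAAAAAAAAAAAAAAAAAAAAAAAAAAAAAAAAAAAAAAAAAAAAAAAAAAAAAAAAAAAAAAAAAAAAAAAAAAAAAAAAAAAAAAAAAAAAAAAAAAAAAAAAAAAAAAAAAAAAAAAAAAAAAAAAAAAAAAAAAAAAAAAAAAAAAAAAAAAAAAAAAAAAAAAAAAAAAAAAAAAAAAAAAAAAAAAAAAAAAAAAAAAAAAAAAAAAAAAAAAAAAAAAAAAAAAAAAAAAAAAAAAAAAAAAAAAAAAAAAAAAAAAAAAAAAAAAAAAAAAAAAAAAAAAAAAAAAAAAAAAAAAAAAAAAAAAAAAAAAAAAAAAAAAAAAAAAAAAAAAAAAAAAAAAAAAAAAAAAAAAAAAAAAAAAAAAAAAAAAAAAAAAAAAAAAAAAAAAAAAAAAAAAAAAAAAAAAAAAAAAAAAAAAAAAAAAAAAAAAAAAAAAAAAAAAAAAAAAAAAAAAAAAAAAAAAAAAAAAAAAAAAAAAAAAAAAAAAAAAAAAAAAAAAAAAAAAAAAAA="/>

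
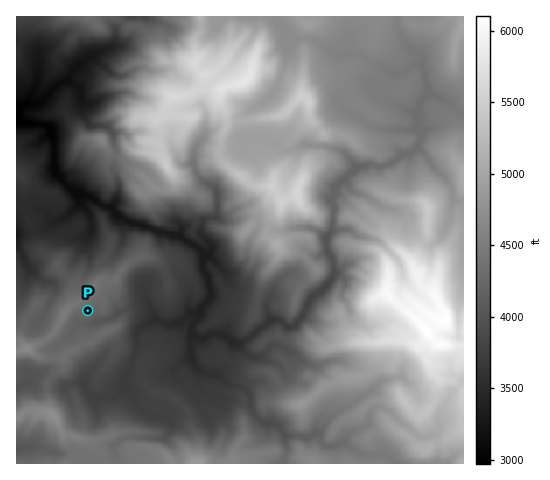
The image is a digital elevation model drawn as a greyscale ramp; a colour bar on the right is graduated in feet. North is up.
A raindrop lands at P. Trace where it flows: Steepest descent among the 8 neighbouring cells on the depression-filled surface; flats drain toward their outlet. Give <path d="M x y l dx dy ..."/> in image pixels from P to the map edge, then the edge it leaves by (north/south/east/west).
<path d="M88 311l8 8 0 2 2 1 1-1 4 0 7-2 5-3 3-3 14-6 18 0 4 7 0 4 4 2 11 5 11-2 10-10 6 0 3-1 4-5 0-2 8-10 0-4-3-8 0-6-5-8-1-17-7-7-3-1-4-3-2 0-7-7-7 0-1-2-13-1-7-3-7-1-3-3-9-1-13-7-9-9-5 0-4-3-7-5-10-4-6-6-5 0-11-9-8-9 0-31-5-6 0-4-1-3-2-2-5 0-1-1-23-1"/>
exit: west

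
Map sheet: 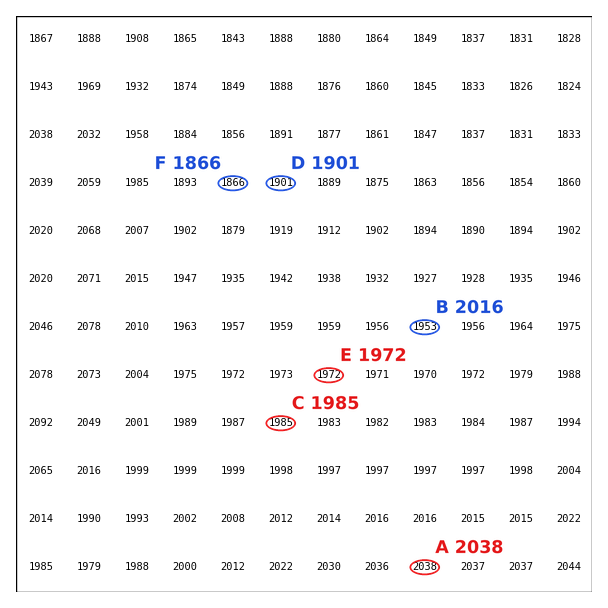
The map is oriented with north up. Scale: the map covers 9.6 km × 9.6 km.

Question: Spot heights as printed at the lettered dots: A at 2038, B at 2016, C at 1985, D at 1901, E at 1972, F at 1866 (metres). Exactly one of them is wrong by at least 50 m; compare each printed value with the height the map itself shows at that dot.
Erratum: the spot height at B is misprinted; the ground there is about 1953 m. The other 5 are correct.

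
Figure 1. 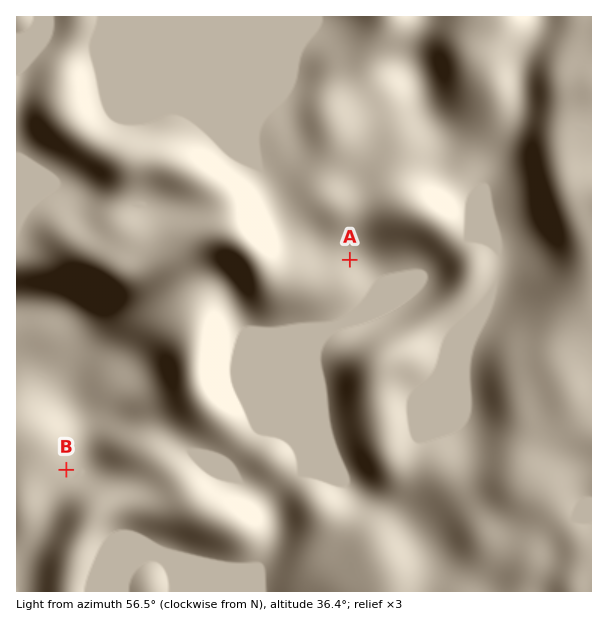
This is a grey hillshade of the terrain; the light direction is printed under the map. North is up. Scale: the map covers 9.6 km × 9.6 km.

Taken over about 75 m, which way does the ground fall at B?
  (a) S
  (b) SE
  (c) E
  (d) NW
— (b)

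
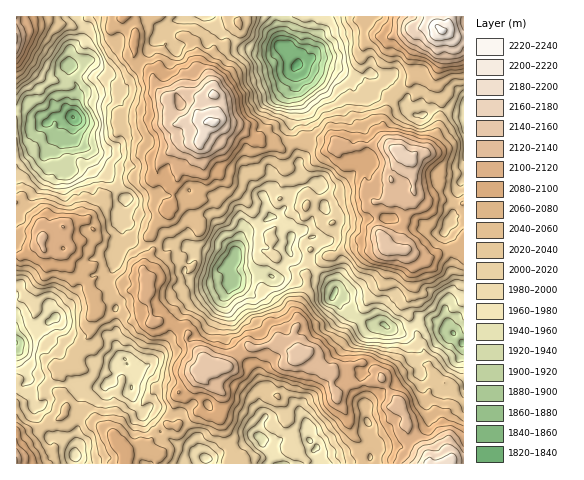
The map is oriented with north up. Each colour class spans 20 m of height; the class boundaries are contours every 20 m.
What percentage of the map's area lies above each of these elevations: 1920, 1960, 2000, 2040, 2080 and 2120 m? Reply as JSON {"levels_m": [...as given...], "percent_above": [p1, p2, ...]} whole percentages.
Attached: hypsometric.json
{"levels_m": [1920, 1960, 2000, 2040, 2080, 2120], "percent_above": [95, 88, 72, 48, 26, 10]}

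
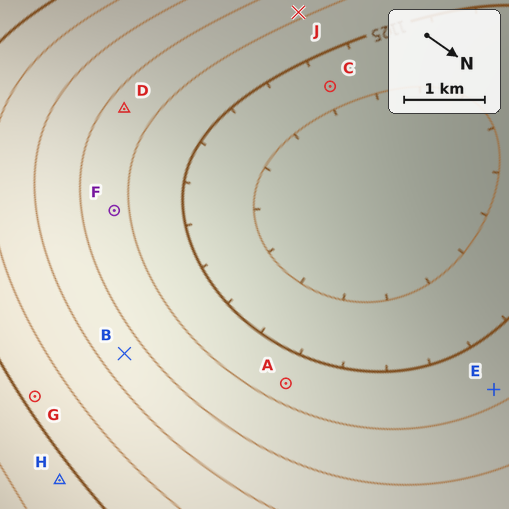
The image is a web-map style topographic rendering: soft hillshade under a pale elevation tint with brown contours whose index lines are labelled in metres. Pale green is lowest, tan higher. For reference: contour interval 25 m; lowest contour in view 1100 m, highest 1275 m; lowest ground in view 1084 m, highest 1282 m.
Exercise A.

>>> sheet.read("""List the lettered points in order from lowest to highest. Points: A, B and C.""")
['C', 'A', 'B']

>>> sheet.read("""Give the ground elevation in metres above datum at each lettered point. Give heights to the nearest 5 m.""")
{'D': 1165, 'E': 1145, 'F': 1160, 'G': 1245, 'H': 1260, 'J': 1155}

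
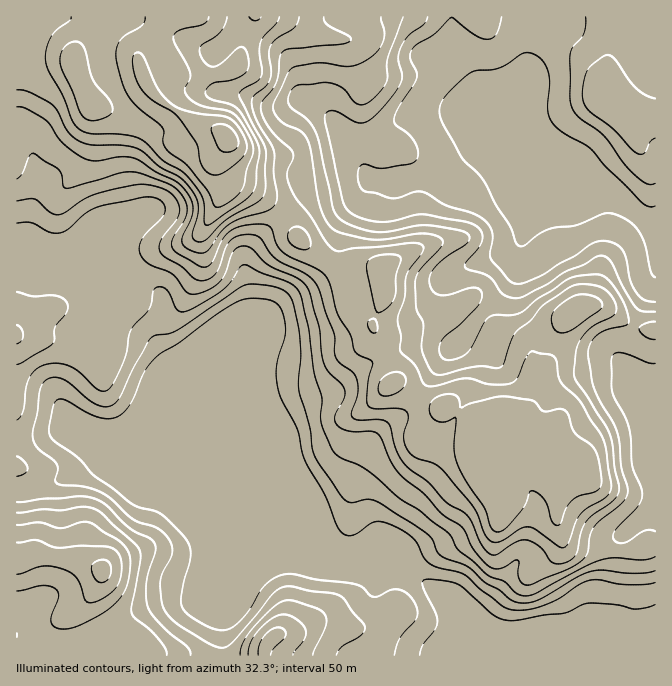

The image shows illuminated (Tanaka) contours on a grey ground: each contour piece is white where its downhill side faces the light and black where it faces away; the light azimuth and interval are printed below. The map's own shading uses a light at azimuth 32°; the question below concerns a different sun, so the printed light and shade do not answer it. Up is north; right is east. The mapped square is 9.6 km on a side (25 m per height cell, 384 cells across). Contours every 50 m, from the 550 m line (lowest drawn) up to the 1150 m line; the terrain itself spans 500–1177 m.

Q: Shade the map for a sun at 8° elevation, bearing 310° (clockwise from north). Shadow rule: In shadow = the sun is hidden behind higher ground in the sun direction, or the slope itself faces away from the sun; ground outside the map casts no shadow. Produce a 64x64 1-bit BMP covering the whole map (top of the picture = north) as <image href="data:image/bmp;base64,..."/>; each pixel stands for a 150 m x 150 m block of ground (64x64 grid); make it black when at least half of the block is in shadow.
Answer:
<image width="64" height="64" href="data:image/bmp;base64,Qk0+AgAAAAAAAD4AAAAoAAAAQAAAAEAAAAABAAEAAAAAAAACAAATCwAAEwsAAAIAAAAAAAAA////AAAAAAAAAAA/gEAAAAAAwD+B4AP/B+PgBwHAH/8D/+AAAIB//wH/4AAAAH//AP/gAAAAP/8A/+AAAAAf/+B/wAAAAI//4H/AAAA4x/8AP4AAAAD7/wAfAAAAAPn/AAAAAAAA+f8AAAAAAADx/wAAAAAAAHH/AAAAAAAAYf8AAAAAAAAA/wAAAAAAAAB/AAAAAAAAAD8AAAAAAAAAPwAAAAAAAAA+AAAAAAABAD44AAAAAAEAPHwcAAB4AAAY/H4AADwAAAB8fwAAHgAAAHx/AAAHAABAfH8AAAMAADB8fwAAAQAA+Pg/gAAAAAP++D/AAAAAAf7gH/4AAHAB/gAP/+AE8AH+AA3/8AHwAfwADP/4B9gA/AAAf/gHwAB8AAB//AfgAAwAAD/8B/AADAAAP/wH+AAMAAAf/Af/wAwAAB/4A//AAAAAP/AA/8AAAAA/8cAPgAAHgB/34AEAAA/gH//AAAAAD/wP/8AAAAAH/wf/4AAAAIP/B//gAAAAAf8D//AAAAAA+Qf/8AAAAAB4B/fwAAAAAPAH5+AAAAAB8APn4AAAAAHAA//vwAAAAAAD/9/gAAAAAAP/n/AAAAAAAf+f8AAAAAA3/4/wAAAAAGf/h/AAAAAAAf8f8AAAAAAB/j/wAAAAAAH8P/AAAAAAOPwP8AAAAAD4+AfwAAAAABj4B+AAAA=="/>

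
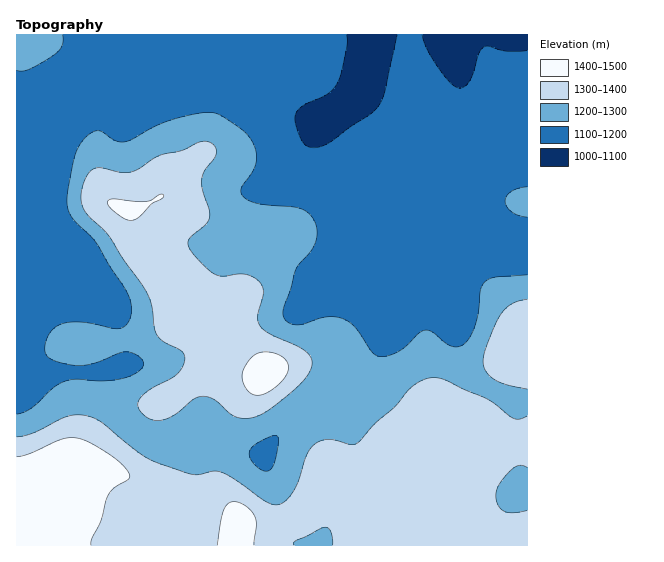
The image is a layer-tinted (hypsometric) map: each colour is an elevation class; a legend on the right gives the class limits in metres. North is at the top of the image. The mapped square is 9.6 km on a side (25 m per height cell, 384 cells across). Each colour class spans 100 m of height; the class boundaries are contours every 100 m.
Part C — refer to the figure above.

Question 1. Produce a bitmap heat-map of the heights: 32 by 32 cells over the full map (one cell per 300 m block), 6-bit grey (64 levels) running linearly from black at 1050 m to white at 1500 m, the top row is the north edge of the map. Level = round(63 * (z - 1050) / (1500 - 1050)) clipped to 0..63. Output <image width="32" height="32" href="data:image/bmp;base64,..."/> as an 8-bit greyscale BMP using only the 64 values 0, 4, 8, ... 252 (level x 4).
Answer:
<image width="32" height="32" href="data:image/bmp;base64,Qk02CAAAAAAAADYEAAAoAAAAIAAAACAAAAABAAgAAAAAAAAEAAATCwAAEwsAAAABAAAAAAAAAAAAAAEBAQACAgIAAwMDAAQEBAAFBQUABgYGAAcHBwAICAgACQkJAAoKCgALCwsADAwMAA0NDQAODg4ADw8PABAQEAAREREAEhISABMTEwAUFBQAFRUVABYWFgAXFxcAGBgYABkZGQAaGhoAGxsbABwcHAAdHR0AHh4eAB8fHwAgICAAISEhACIiIgAjIyMAJCQkACUlJQAmJiYAJycnACgoKAApKSkAKioqACsrKwAsLCwALS0tAC4uLgAvLy8AMDAwADExMQAyMjIAMzMzADQ0NAA1NTUANjY2ADc3NwA4ODgAOTk5ADo6OgA7OzsAPDw8AD09PQA+Pj4APz8/AEBAQABBQUEAQkJCAENDQwBEREQARUVFAEZGRgBHR0cASEhIAElJSQBKSkoAS0tLAExMTABNTU0ATk5OAE9PTwBQUFAAUVFRAFJSUgBTU1MAVFRUAFVVVQBWVlYAV1dXAFhYWABZWVkAWlpaAFtbWwBcXFwAXV1dAF5eXgBfX18AYGBgAGFhYQBiYmIAY2NjAGRkZABlZWUAZmZmAGdnZwBoaGgAaWlpAGpqagBra2sAbGxsAG1tbQBubm4Ab29vAHBwcABxcXEAcnJyAHNzcwB0dHQAdXV1AHZ2dgB3d3cAeHh4AHl5eQB6enoAe3t7AHx8fAB9fX0Afn5+AH9/fwCAgIAAgYGBAIKCggCDg4MAhISEAIWFhQCGhoYAh4eHAIiIiACJiYkAioqKAIuLiwCMjIwAjY2NAI6OjgCPj48AkJCQAJGRkQCSkpIAk5OTAJSUlACVlZUAlpaWAJeXlwCYmJgAmZmZAJqamgCbm5sAnJycAJ2dnQCenp4An5+fAKCgoAChoaEAoqKiAKOjowCkpKQApaWlAKampgCnp6cAqKioAKmpqQCqqqoAq6urAKysrACtra0Arq6uAK+vrwCwsLAAsbGxALKysgCzs7MAtLS0ALW1tQC2trYAt7e3ALi4uAC5ubkAurq6ALu7uwC8vLwAvb29AL6+vgC/v78AwMDAAMHBwQDCwsIAw8PDAMTExADFxcUAxsbGAMfHxwDIyMgAycnJAMrKygDLy8sAzMzMAM3NzQDOzs4Az8/PANDQ0ADR0dEA0tLSANPT0wDU1NQA1dXVANbW1gDX19cA2NjYANnZ2QDa2toA29vbANzc3ADd3d0A3t7eAN/f3wDg4OAA4eHhAOLi4gDj4+MA5OTkAOXl5QDm5uYA5+fnAOjo6ADp6ekA6urqAOvr6wDs7OwA7e3tAO7u7gDv7+8A8PDwAPHx8QDy8vIA8/PzAPT09AD19fUA9vb2APf39wD4+PgA+fn5APr6+gD7+/sA/Pz8AP39/QD+/v4A////ANDQ0NDIvLCwtLSwrMDg1KyQjIyMlKSwsKysrKiglJSU1Njc3NTAsKywsKikuNzUsJiUkIyUpLS4tLCsqJyQkJDY3OTo3MSwrKysoJywyLyckJiYlJScrLS0rKikmJCMjNjg6OjgzLy4uLCgmKSokHR0kJyclJCYpKikoJyUkIyM1Nzk5OTYzLysoJCMkIRoWGSEnJyUkJCYnKCgnJSQjIzI0Nzg3NC4nIh8dHh4bFhQXHiUmJSQkJigoKCcmJSQjKCwxMzEsJSAeHBsbHBoXFRYbISMjIyUnKSkpKCgnJSQcICYpKCQgHyEgHRwdHx4aFxgcHh8gJCYnKCkqKigkIxQYHiEhISAiJiYiHyAlKCUdGBcYGRwgIyUmKCkoJiMiERMYGxwcHSAlKCckJiswMCkfGRcWGBwgIyUmJSMiIiIREhMVFRQVGB0iJiotLzM2MykgGxgYGR0gIiMhISIlJhITFRYWFBMUGB0jKi4vMTUzKyMfHBkWGBseHhwfJSgpDxMZHR0aFxgdIiYqLCwtLSkjIB8cFxMSFhkYFRokKSsNERYZGRcWGSEpLS4tKygjHBgZGhkUEA4RFRMQFSAoKwwOEBAQDxEYIiovMC4rJyAXEhITExANDA4QDw4SGyQoDAwLCwoLEBolKy4tKikoIhkRDQ0MCwoKCwwMDRIYHiEKCgkJCg0VICkuLSklJSUhGxMNCgoJCQkJCgoMERUXGQoJCQkLER0nLC0qJCEgHx0aFhALCQkJCQkJCQoNEBAQCwsKCg4YJCsrKSUgHRsbGhoZFQ4KCQoJCQkJCQoLDAwPDg0OFSAqLSsnJSIeGxoaGxsXDwoKCwsLCgoJCQoMDQ8PDxUhKzAxLisqJiAbGRkaGRUOCwsNDQ0MCwoKDBAUCwwPGSgwMTExMC0mHhgWFBMTEAwLDA4PDg0MCwsPFBgJCg0YJywrKy4vLCQcFxQRDg0NDAsLDA4ODAoJCg0RFAkJDBUhJCIjKCopJR8aFhIOCwwMDAsLCwsKCQgJCgsNCQkMExsbGhsgIyQlIx0XEw4KCQoMDQwKCQgICQkJCgsJCQwRFhYUFRkcHyEgGxYRDAgFBgkNDg0LCgoKCQkJCgoKDA4SFBISExUYGRgVEg4KBwQDBAgMDg4ODQsKCQkJDAwMDQ8SEhEQEBESExIQDQsIBgQCAgYNEhIPCwoLCgkRDw4ODxESEQ8NDA4QEREREA0KCAQBAwsSEw0ICQsLCxQTERESEhIRDgsLCw0QERIUEg8MBgECCQ8PCAUHCgoKFhYUExMSEA4MCwoMDxEREBESDwwHAgIHCwoFBAYICAgWFxYUEQ8NDAsKCgwQExEODQ0MCwgDAgYJBwQEBgcGBg="/>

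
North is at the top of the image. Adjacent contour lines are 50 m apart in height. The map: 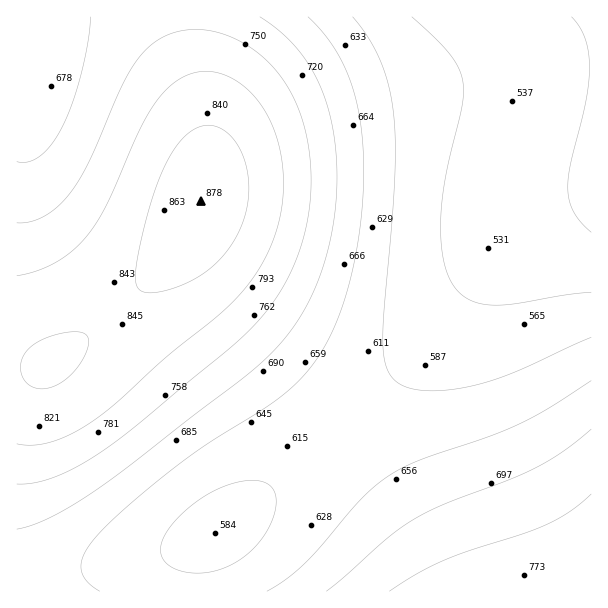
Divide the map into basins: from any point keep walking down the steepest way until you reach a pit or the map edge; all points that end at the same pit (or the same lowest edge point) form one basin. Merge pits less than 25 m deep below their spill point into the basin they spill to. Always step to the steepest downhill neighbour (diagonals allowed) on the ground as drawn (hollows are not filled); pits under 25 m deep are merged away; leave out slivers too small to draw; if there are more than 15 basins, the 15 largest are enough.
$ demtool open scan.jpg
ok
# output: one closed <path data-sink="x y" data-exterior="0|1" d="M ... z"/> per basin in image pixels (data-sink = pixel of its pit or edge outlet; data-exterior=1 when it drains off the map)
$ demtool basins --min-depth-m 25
<path data-sink="591 176" data-exterior="1" d="M591 16l-403 1 2 25 16 86-1 61-17 50 0 19 4 9 13 23 13 16 98 102 63 74 42 61 23 49 148-1z"/><path data-sink="215 533" data-exterior="0" d="M192 223l-18 29-23 26-58 53-48 35-29 2 0 223 427 1-4-13-18-36-42-61-63-74-81-84-30-34-9-14-8-18 0-19 5-12z"/><path data-sink="24 77" data-exterior="0" d="M188 16l-172 1 1 350 24 0 10-5 51-38 32-29 32-34 16-21 16-25 8-36 0-51-14-77z"/>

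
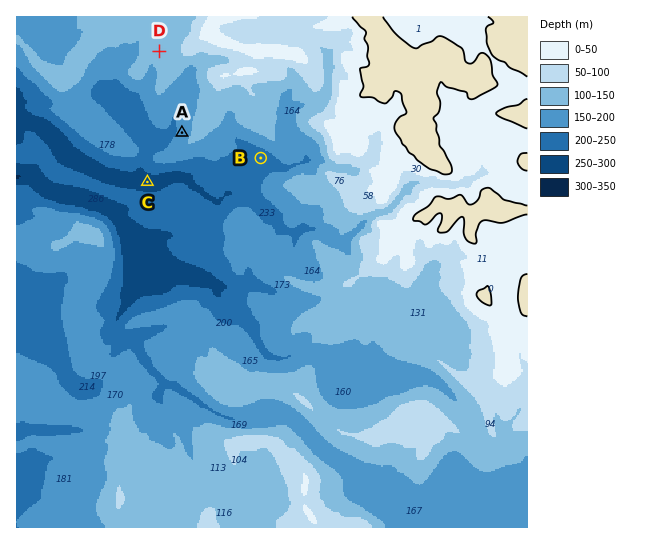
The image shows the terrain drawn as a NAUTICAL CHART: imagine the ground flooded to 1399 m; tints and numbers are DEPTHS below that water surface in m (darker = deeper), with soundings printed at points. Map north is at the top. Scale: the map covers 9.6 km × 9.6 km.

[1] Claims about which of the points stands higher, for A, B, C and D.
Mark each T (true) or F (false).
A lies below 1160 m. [F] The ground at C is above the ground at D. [F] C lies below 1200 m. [T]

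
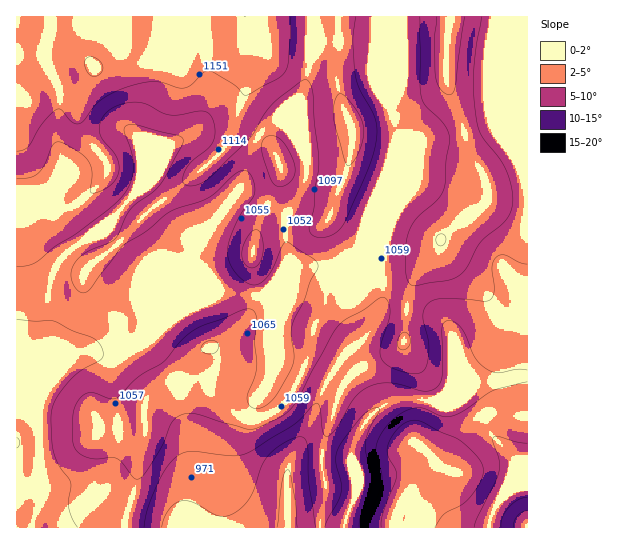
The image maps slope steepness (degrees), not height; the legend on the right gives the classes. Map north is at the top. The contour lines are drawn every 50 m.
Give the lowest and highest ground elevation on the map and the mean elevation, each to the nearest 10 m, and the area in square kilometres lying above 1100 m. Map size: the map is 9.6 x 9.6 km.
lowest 890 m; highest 1200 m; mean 1060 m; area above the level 22.2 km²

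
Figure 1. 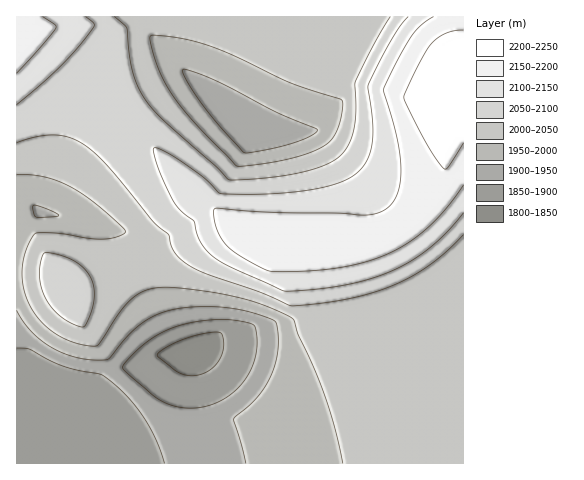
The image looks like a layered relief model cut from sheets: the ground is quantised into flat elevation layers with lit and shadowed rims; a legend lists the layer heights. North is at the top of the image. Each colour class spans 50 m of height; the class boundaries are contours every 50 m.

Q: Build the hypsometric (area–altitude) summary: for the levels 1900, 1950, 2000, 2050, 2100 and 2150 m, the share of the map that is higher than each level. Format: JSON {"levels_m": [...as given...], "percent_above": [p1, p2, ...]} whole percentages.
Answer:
{"levels_m": [1900, 1950, 2000, 2050, 2100, 2150], "percent_above": [90, 81, 67, 36, 21, 12]}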